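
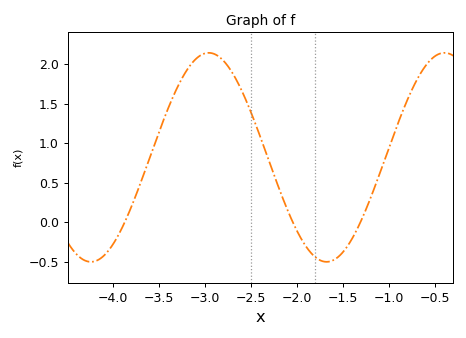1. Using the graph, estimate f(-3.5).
1.15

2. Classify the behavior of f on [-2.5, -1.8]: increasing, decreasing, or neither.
decreasing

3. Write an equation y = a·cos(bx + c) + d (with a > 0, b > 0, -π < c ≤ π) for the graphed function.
y = 1.32cos(2.45x + 0.972) + 0.82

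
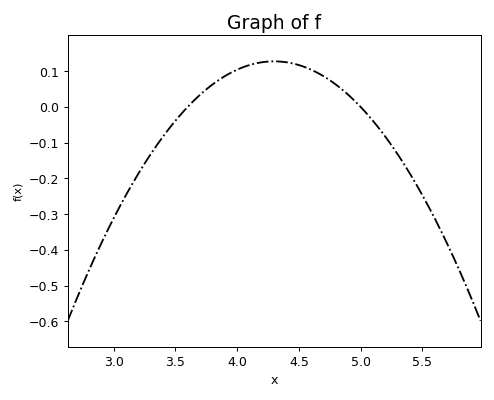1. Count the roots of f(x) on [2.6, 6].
2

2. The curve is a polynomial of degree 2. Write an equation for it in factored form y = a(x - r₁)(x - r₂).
y = -0.26(x - 3.6)(x - 5)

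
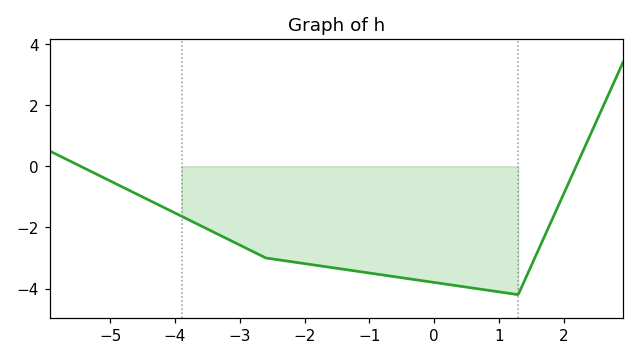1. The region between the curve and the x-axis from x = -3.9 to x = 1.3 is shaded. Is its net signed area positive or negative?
negative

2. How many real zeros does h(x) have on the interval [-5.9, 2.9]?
2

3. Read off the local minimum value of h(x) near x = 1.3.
-4.2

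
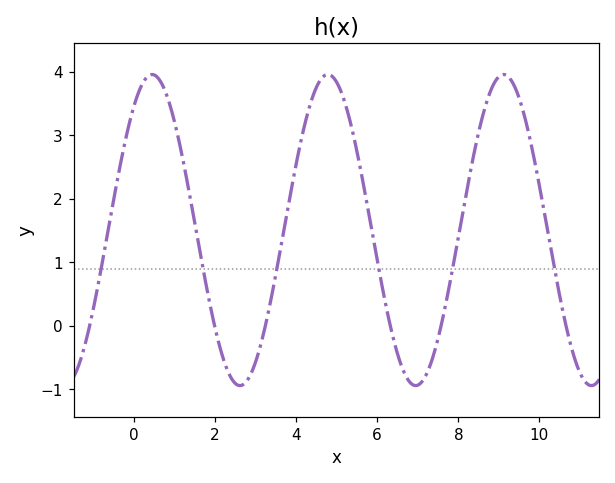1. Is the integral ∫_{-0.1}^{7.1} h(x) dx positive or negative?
positive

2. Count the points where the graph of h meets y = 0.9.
6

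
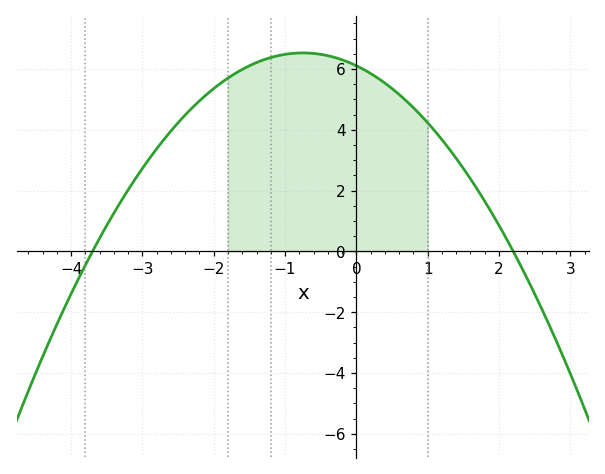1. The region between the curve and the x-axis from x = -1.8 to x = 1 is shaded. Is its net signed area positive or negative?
positive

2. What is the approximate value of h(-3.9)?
-1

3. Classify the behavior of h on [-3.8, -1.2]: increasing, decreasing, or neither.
increasing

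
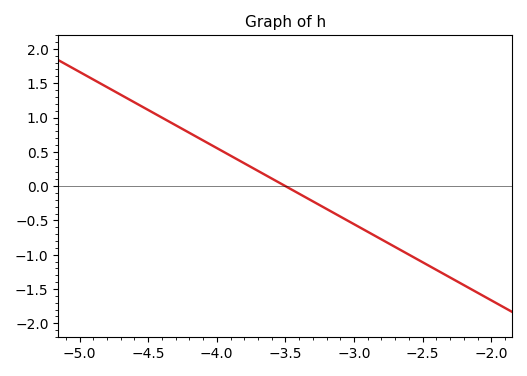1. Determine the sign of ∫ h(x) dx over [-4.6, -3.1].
positive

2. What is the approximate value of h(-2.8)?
-0.777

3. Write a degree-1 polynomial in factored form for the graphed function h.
y = -1.11(x + 3.5)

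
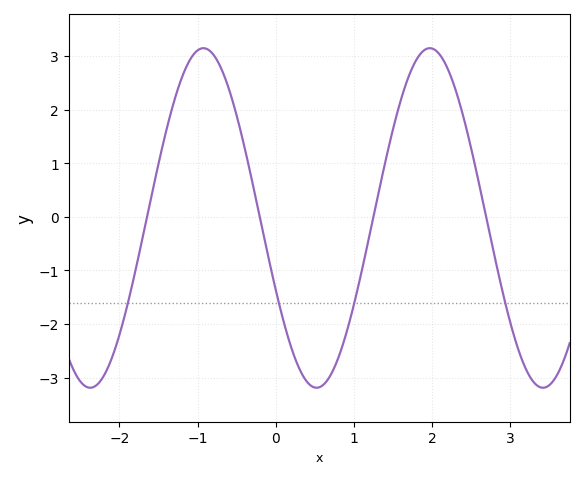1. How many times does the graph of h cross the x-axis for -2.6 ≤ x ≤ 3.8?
4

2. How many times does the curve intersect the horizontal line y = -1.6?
4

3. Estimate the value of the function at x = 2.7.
-0.068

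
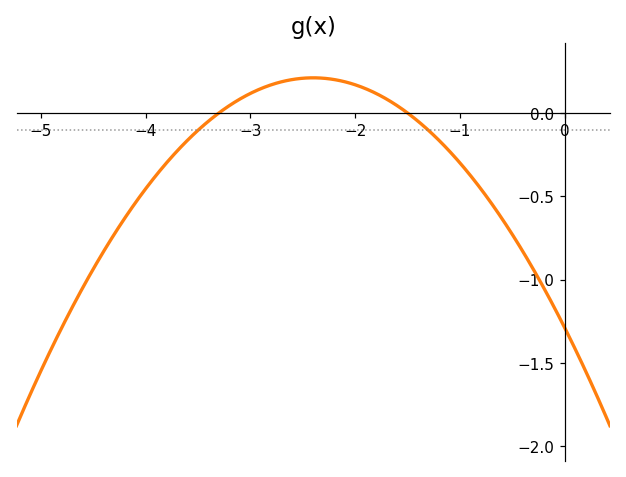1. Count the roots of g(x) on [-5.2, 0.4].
2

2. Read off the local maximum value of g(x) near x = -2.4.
0.211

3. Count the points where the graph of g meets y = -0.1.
2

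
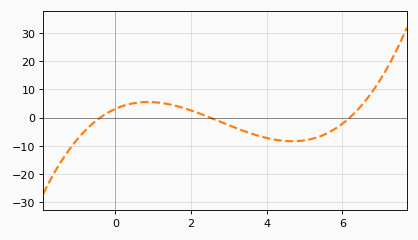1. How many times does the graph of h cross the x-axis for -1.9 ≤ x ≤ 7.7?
3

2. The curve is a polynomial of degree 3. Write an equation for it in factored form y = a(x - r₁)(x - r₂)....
y = 0.5(x + 0.4)(x - 2.5)(x - 6.2)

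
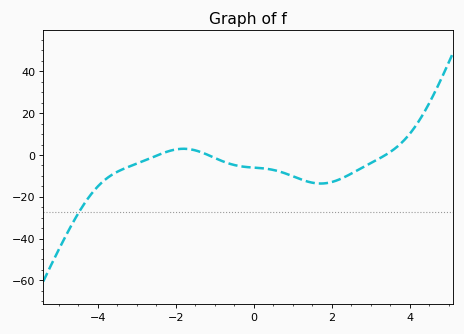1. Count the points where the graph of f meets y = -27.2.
1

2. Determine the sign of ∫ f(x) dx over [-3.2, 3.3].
negative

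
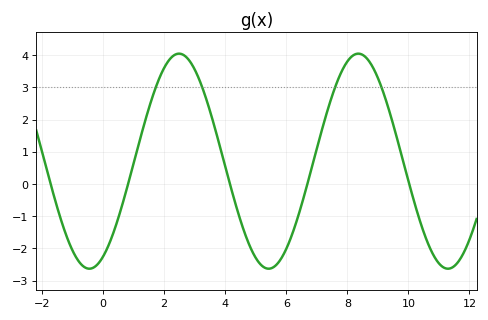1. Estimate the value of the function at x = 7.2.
1.8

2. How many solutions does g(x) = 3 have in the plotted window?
4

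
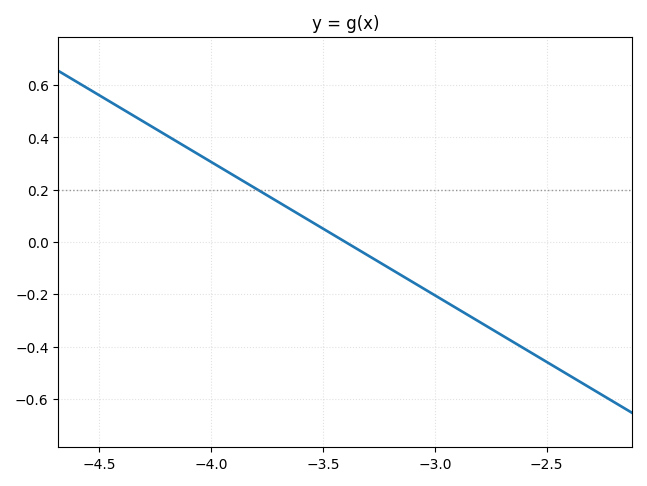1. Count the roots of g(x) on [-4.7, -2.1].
1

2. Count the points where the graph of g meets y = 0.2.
1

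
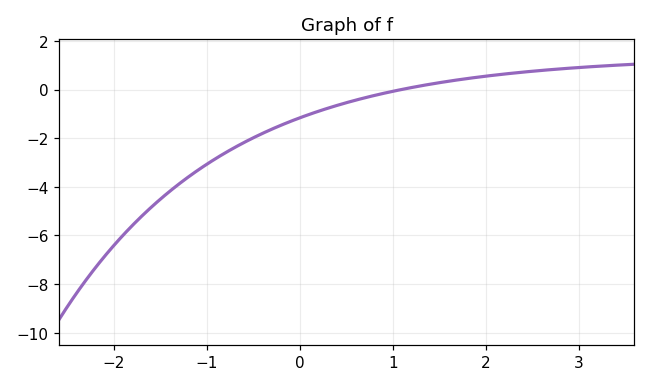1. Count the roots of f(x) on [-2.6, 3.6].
1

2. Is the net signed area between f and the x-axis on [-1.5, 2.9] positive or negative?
negative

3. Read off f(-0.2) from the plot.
-1.46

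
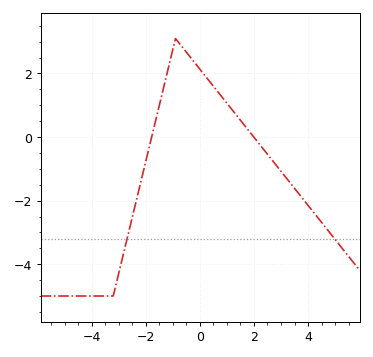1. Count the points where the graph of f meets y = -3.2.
2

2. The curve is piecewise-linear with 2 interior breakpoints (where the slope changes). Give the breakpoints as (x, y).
(-3.2, -5); (-0.9, 3.1)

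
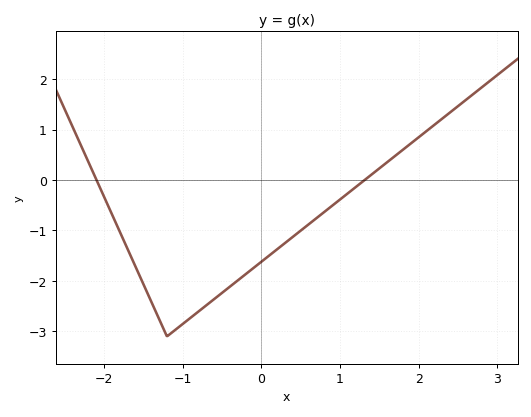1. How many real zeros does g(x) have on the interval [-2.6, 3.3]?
2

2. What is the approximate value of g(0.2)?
-1.37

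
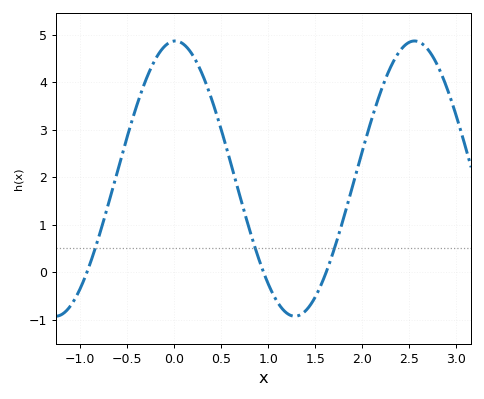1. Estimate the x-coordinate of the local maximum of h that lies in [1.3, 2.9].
2.56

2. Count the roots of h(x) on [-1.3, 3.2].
3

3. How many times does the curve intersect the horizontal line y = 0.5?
3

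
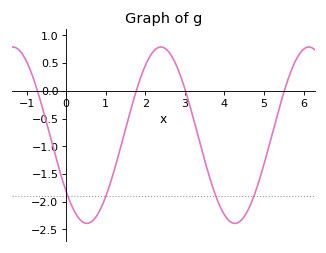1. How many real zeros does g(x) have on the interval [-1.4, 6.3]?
4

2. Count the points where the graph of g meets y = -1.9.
4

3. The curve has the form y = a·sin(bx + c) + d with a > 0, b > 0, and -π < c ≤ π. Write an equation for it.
y = 1.59sin(1.7x - 2.5) - 0.8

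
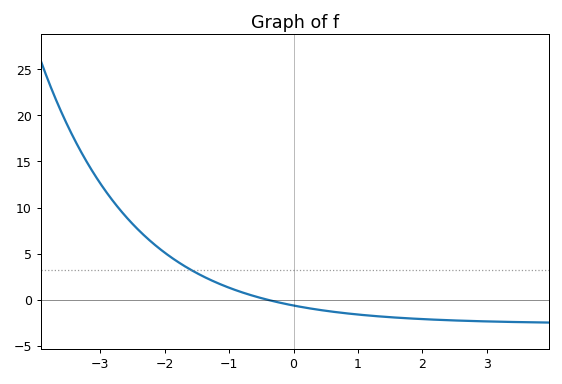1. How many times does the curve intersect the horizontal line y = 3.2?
1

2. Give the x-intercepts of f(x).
-0.401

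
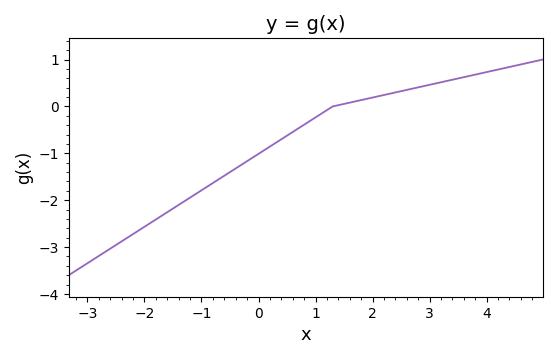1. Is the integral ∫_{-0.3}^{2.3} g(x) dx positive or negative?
negative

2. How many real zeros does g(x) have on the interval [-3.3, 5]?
1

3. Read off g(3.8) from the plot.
0.679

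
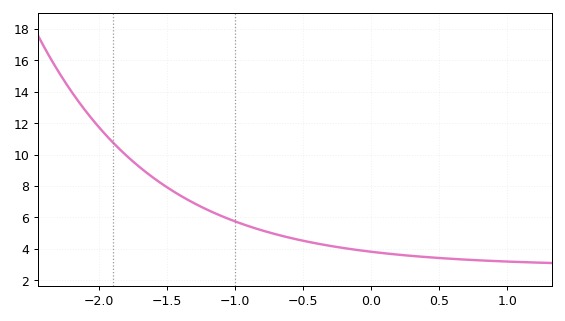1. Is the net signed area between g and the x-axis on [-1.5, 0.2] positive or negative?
positive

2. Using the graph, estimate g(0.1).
3.71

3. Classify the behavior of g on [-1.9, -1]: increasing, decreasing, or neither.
decreasing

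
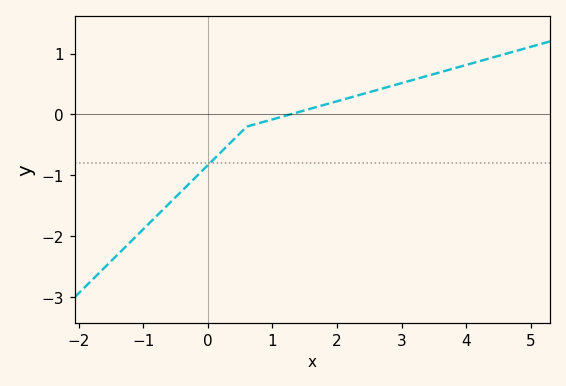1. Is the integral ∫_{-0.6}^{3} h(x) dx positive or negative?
negative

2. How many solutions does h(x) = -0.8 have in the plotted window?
1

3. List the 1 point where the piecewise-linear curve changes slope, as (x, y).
(0.6, -0.2)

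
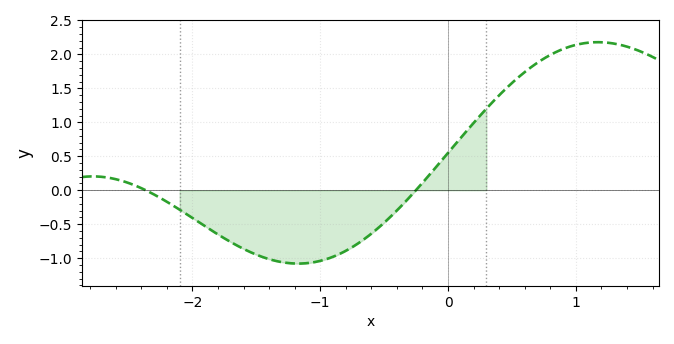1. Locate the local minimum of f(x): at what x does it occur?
-1.2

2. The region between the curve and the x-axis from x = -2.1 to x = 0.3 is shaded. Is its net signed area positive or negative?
negative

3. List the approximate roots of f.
-2.4, -0.3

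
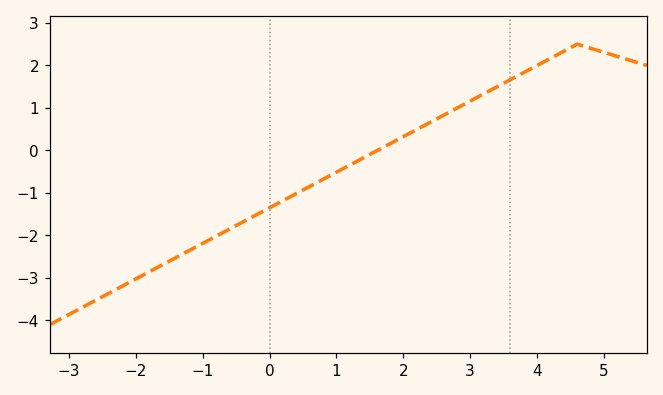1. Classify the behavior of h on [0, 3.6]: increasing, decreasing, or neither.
increasing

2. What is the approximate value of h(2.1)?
0.4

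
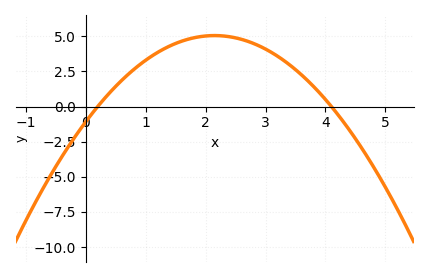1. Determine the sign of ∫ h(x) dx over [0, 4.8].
positive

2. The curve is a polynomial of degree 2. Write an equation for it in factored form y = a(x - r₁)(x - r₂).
y = -1.33(x - 0.2)(x - 4.1)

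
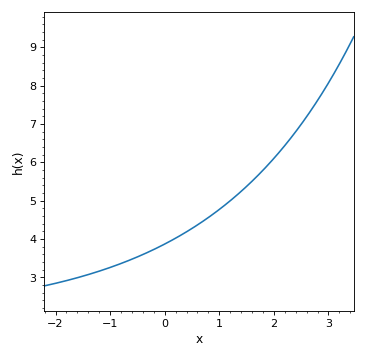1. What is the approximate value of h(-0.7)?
3.4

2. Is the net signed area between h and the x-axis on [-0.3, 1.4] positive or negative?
positive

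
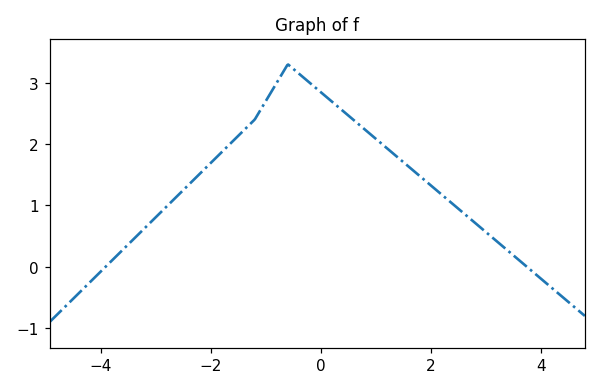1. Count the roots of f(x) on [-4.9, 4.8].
2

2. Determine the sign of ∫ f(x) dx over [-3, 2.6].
positive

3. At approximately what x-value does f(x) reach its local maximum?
-0.6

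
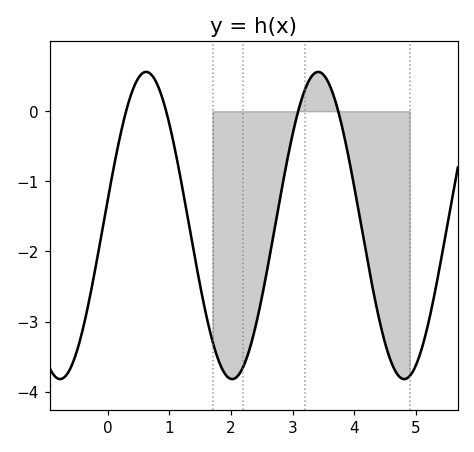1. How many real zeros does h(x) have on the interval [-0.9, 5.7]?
4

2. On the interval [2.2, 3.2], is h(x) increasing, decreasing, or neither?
increasing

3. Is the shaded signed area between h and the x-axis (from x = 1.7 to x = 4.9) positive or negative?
negative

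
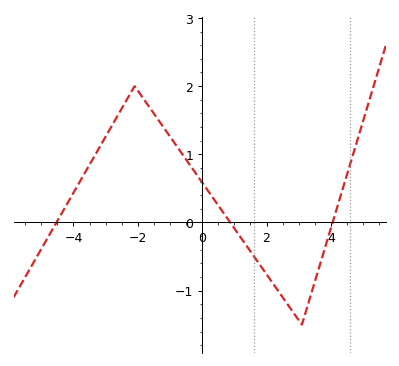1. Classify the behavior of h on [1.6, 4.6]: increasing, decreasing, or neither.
neither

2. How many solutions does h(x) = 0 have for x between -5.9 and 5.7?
3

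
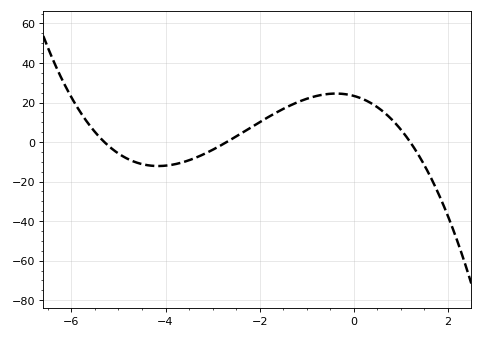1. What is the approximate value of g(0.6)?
15.9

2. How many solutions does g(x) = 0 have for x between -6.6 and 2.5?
3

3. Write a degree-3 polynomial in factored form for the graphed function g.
y = -1.36(x + 5.3)(x + 2.7)(x - 1.2)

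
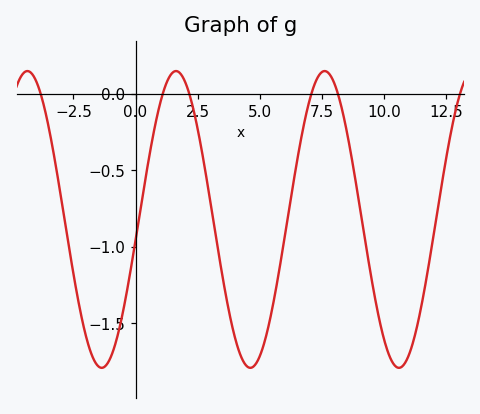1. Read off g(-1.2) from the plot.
-1.8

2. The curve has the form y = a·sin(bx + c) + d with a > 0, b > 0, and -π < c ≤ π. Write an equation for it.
y = 0.97sin(1.1x - 0.14) - 0.82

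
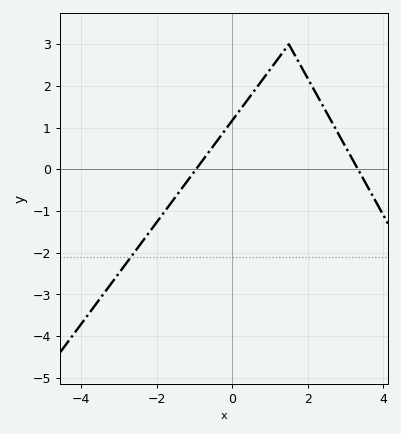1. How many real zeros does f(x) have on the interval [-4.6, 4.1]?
2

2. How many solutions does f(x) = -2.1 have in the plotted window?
1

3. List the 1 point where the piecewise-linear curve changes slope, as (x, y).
(1.5, 3)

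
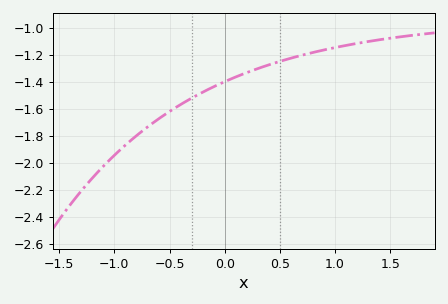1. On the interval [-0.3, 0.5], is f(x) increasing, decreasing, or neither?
increasing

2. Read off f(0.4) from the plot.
-1.28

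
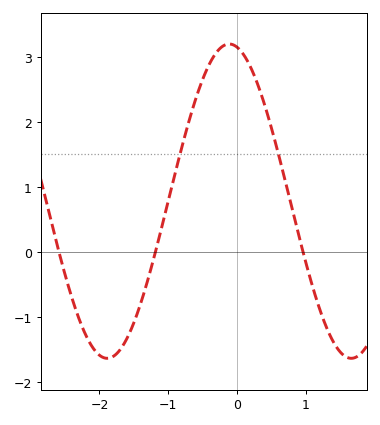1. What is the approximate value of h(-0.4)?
2.89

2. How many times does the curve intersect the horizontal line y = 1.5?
2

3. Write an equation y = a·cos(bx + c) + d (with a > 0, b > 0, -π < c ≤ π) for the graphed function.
y = 2.42cos(1.77x + 0.2) + 0.78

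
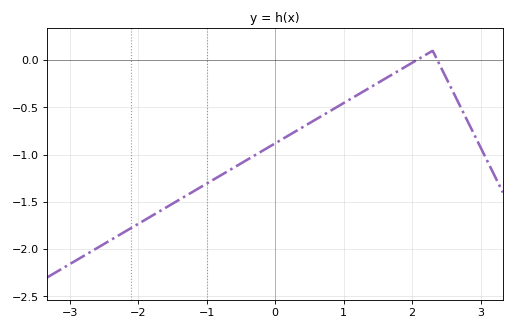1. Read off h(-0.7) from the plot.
-1.2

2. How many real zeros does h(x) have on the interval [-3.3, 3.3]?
2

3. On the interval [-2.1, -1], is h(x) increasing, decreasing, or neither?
increasing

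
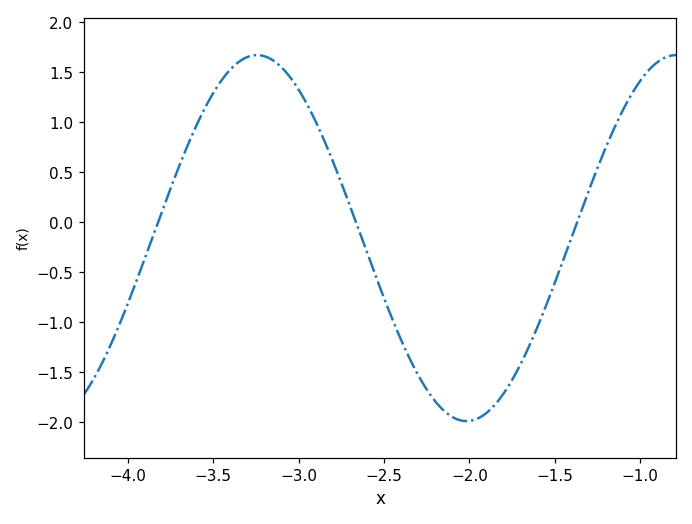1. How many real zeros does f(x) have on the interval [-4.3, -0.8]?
3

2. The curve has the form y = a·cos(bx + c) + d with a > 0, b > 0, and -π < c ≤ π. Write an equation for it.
y = 1.83cos(2.6x + 2) - 0.16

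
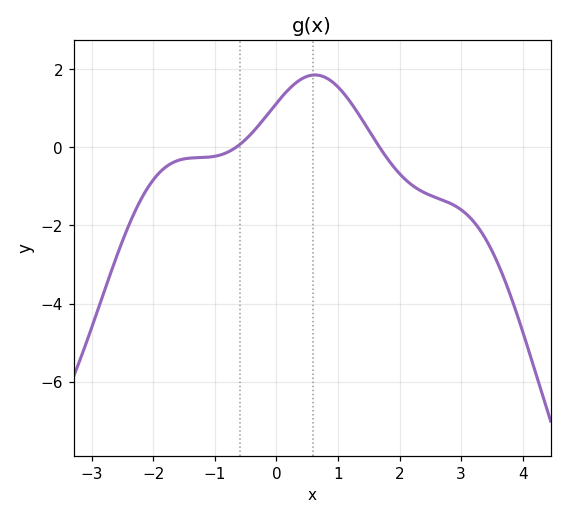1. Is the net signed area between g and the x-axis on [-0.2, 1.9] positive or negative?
positive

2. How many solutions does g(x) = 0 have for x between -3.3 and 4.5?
2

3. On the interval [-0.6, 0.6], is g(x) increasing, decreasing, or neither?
increasing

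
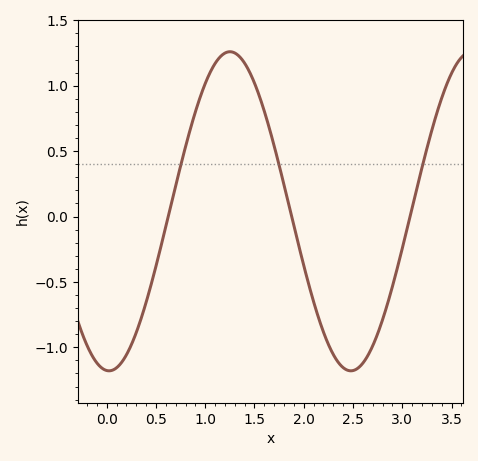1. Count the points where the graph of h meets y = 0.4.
3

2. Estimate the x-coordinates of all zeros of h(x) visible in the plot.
0.625, 1.88, 3.08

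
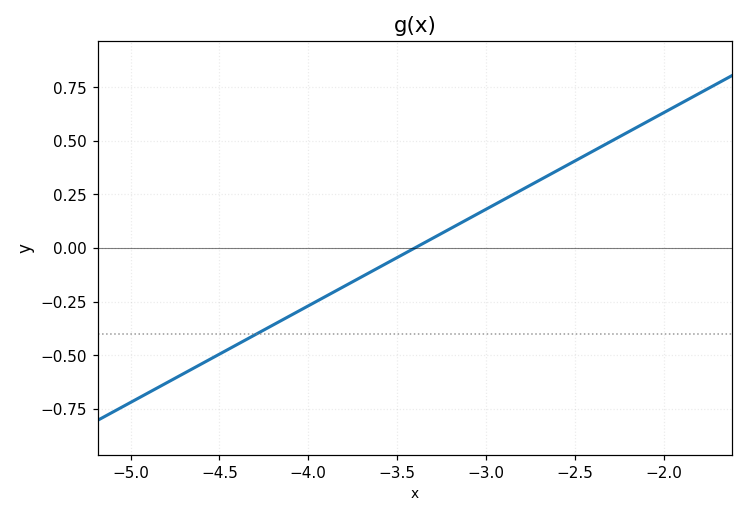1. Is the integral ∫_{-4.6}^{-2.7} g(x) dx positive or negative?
negative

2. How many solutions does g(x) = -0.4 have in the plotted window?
1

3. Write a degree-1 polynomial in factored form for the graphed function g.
y = 0.45(x + 3.4)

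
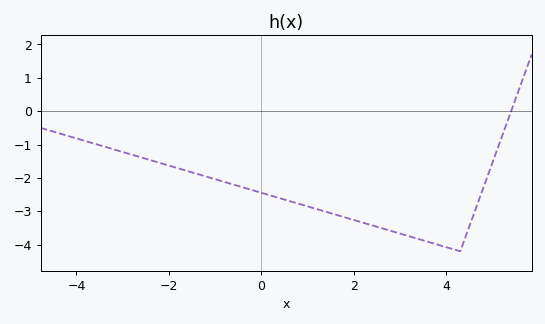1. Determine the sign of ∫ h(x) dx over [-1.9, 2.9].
negative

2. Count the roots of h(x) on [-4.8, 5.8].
1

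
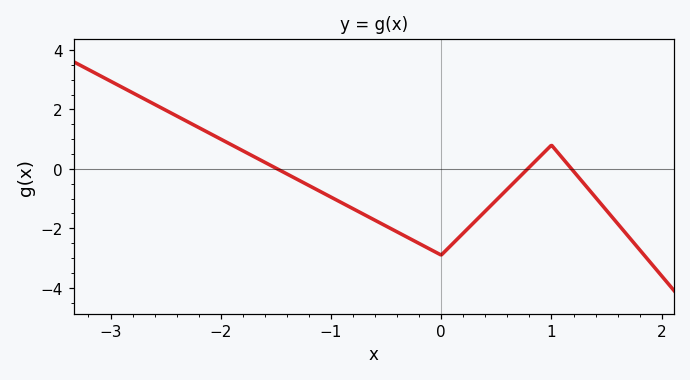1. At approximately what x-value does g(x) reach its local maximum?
0.999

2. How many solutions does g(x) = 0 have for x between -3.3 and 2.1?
3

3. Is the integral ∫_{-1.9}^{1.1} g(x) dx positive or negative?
negative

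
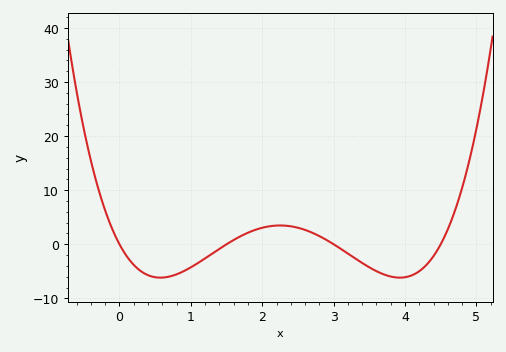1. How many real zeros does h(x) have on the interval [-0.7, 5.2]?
4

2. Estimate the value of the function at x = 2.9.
0.793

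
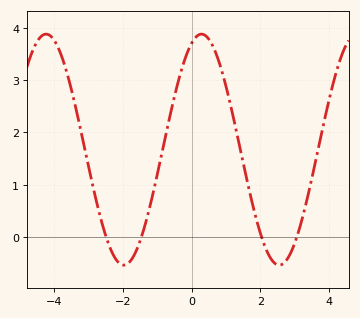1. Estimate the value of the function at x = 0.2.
3.9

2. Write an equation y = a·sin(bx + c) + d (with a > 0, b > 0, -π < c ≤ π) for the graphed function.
y = 2.21sin(1.4x + 1.2) + 1.67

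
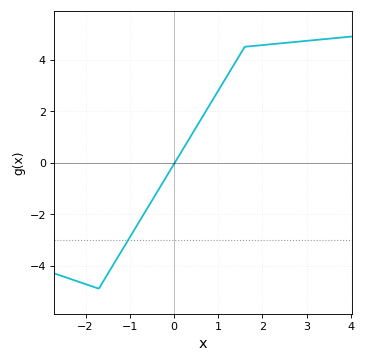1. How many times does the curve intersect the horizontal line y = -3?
1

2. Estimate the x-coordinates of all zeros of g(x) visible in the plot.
0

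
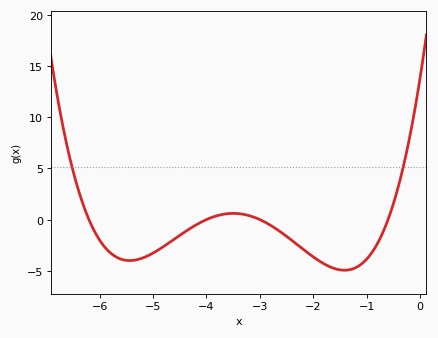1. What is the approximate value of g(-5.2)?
-4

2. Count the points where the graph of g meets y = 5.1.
2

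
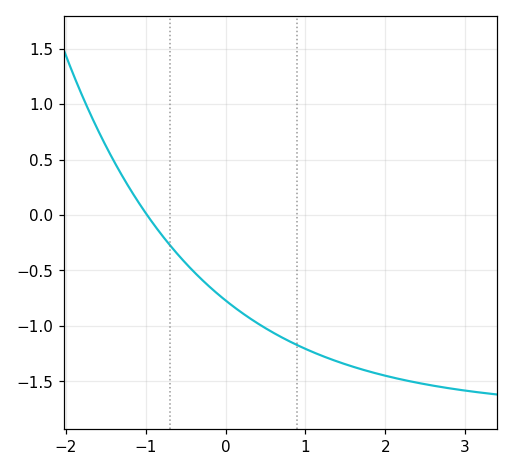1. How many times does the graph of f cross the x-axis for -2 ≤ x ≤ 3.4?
1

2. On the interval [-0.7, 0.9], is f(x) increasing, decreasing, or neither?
decreasing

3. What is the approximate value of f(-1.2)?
0.25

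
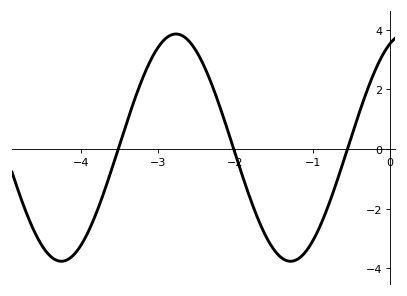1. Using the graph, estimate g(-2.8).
3.85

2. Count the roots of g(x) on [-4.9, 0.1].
3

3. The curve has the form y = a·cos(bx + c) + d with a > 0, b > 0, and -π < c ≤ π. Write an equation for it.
y = 3.81cos(2.12x - 0.412) + 0.05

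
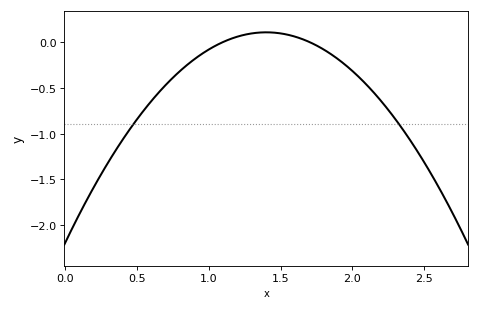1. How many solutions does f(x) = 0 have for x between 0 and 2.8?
2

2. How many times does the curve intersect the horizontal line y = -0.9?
2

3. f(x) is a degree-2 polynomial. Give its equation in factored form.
y = -1.17(x - 1.1)(x - 1.7)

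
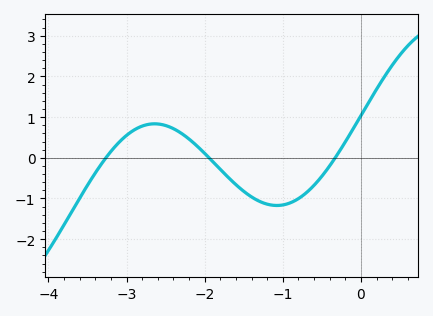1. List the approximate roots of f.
-3.26, -1.94, -0.33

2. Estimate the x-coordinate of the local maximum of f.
-2.64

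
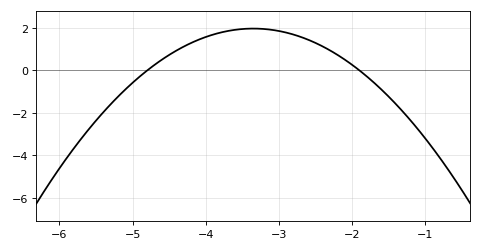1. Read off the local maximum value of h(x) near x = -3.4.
1.98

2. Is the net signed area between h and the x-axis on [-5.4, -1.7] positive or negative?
positive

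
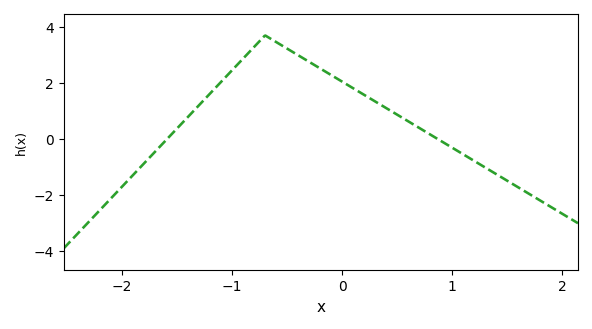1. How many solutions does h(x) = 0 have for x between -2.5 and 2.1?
2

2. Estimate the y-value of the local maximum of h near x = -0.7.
3.7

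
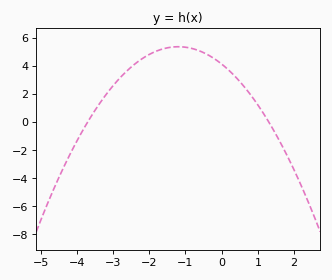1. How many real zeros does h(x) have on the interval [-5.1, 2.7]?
2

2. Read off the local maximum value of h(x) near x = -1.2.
5.4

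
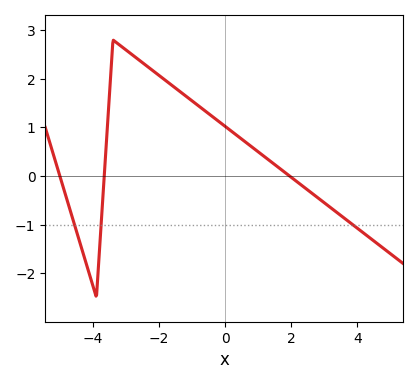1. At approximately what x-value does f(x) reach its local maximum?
-3.4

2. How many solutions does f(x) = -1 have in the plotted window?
3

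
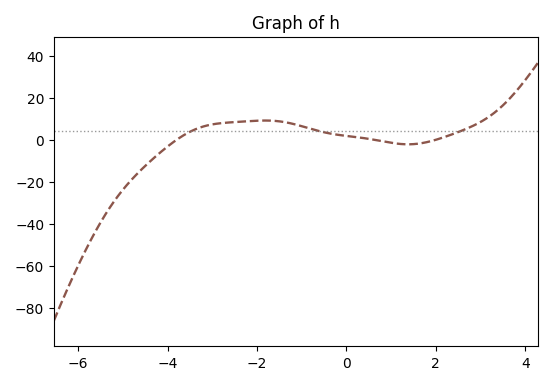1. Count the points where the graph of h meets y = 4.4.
3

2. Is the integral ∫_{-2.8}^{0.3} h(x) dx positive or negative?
positive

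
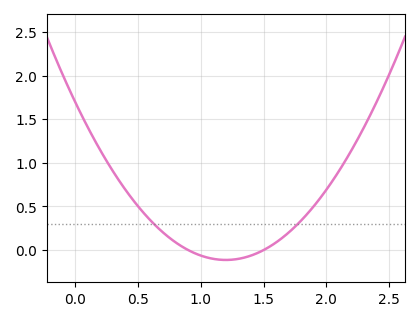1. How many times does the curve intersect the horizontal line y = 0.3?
2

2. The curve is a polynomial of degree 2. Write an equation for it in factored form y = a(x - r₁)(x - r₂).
y = 1.26(x - 0.9)(x - 1.5)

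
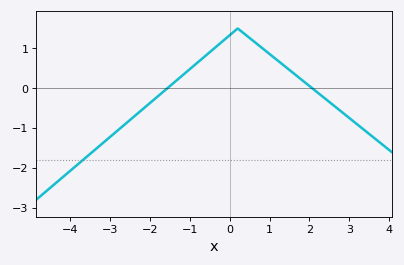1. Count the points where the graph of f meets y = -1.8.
1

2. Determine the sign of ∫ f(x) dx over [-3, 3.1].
positive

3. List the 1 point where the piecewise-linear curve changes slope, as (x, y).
(0.2, 1.5)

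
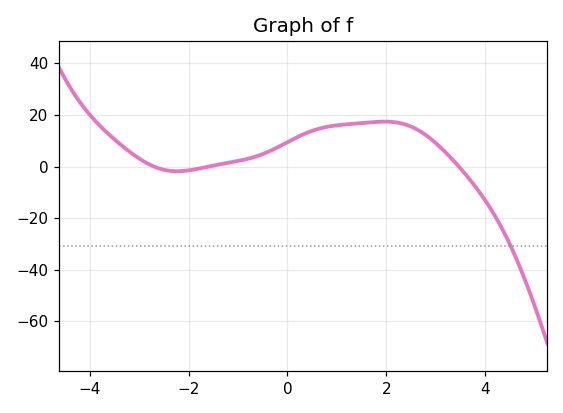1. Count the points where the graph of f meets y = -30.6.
1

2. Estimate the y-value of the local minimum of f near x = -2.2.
-2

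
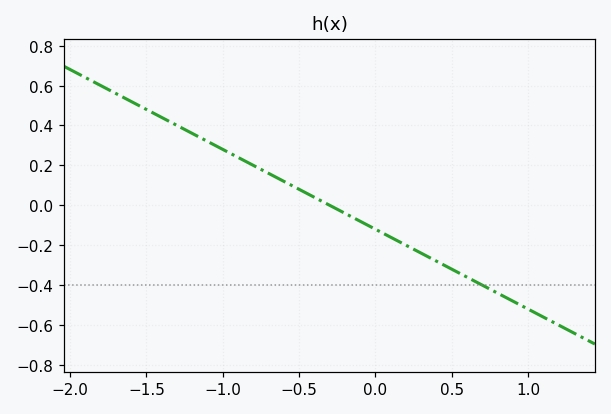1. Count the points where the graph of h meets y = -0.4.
1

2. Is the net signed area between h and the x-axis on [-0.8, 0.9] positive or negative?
negative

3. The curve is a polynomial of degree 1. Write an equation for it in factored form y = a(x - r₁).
y = -0.4(x + 0.3)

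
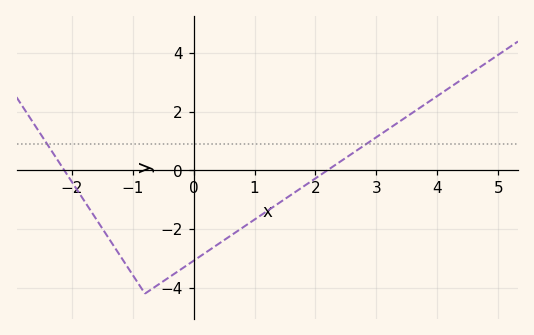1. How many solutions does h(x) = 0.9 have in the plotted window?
2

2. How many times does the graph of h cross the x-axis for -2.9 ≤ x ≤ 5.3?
2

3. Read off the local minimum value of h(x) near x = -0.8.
-4.2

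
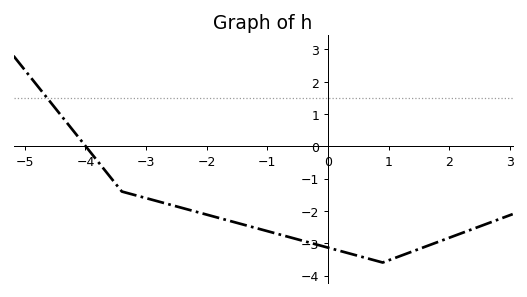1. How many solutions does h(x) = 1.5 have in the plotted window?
1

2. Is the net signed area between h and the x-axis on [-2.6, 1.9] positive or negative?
negative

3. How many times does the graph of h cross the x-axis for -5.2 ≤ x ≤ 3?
1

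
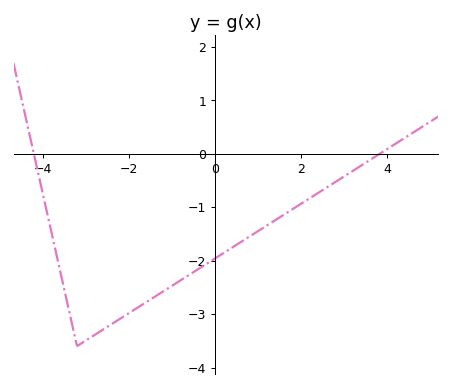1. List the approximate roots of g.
-4.2, 3.82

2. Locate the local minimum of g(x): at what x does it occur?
-3.2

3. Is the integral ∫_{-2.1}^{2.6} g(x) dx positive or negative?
negative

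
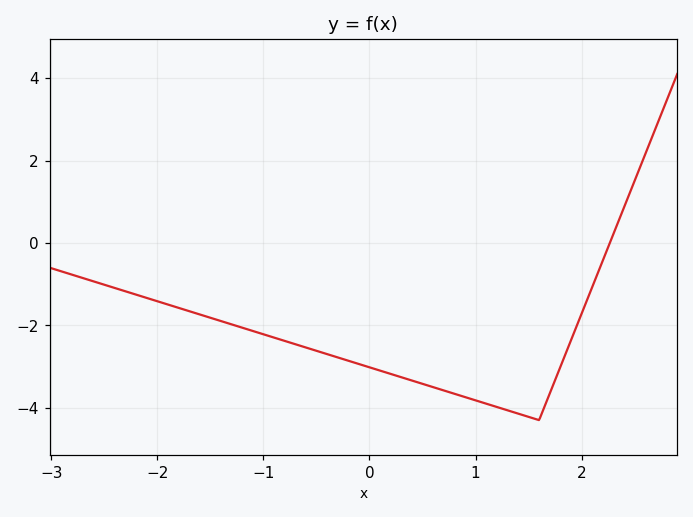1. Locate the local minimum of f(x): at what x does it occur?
1.6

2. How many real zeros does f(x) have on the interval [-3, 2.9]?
1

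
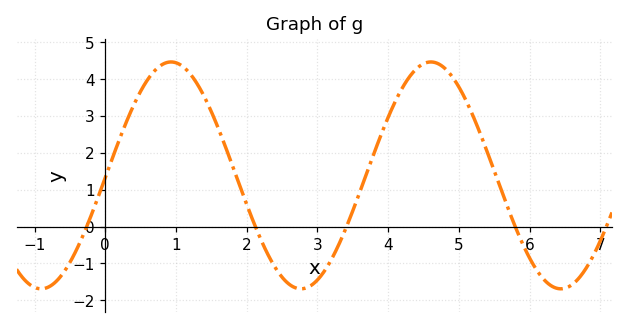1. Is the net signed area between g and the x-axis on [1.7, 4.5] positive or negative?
positive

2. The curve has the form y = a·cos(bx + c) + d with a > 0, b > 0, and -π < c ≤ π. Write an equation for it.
y = 3.08cos(1.7x - 1.6) + 1.39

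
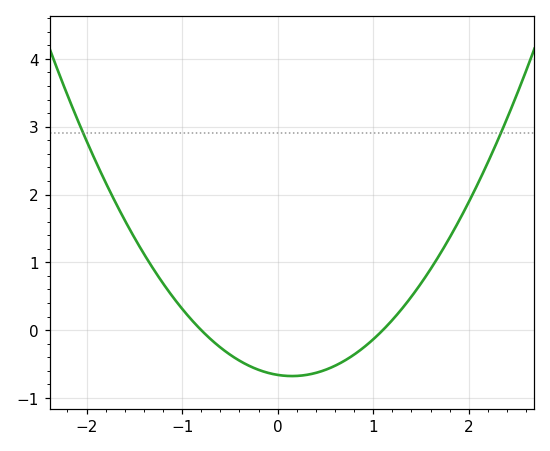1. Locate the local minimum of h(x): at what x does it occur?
0.2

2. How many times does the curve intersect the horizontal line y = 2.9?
2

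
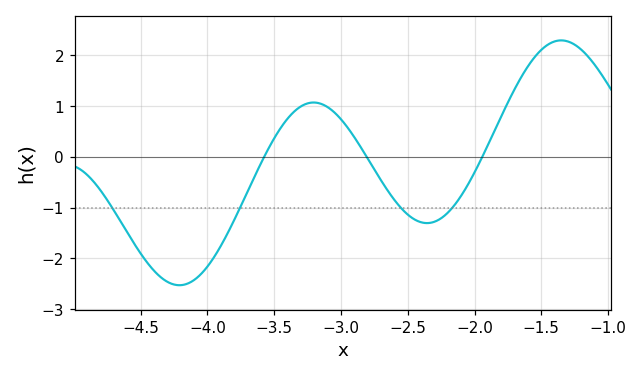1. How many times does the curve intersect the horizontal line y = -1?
4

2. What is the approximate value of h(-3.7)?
-0.7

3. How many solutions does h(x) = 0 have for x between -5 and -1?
3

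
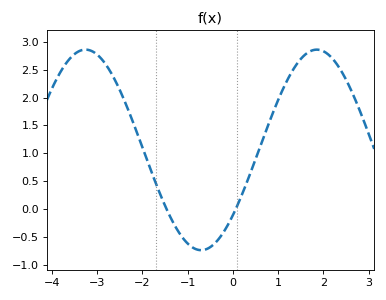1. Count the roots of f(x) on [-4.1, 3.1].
2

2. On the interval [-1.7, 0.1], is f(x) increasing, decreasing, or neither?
neither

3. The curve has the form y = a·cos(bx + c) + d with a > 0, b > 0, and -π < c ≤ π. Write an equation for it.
y = 1.8cos(1.2x - 2.3) + 1.06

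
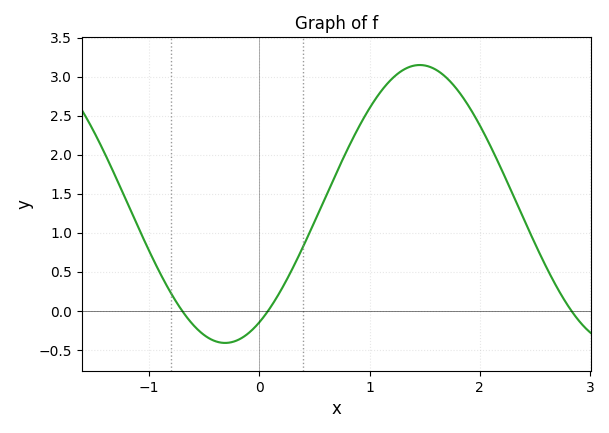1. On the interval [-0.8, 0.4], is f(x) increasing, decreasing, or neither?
neither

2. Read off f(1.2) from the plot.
2.95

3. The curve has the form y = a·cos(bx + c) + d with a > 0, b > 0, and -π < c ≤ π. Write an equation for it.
y = 1.78cos(1.8x - 2.6) + 1.37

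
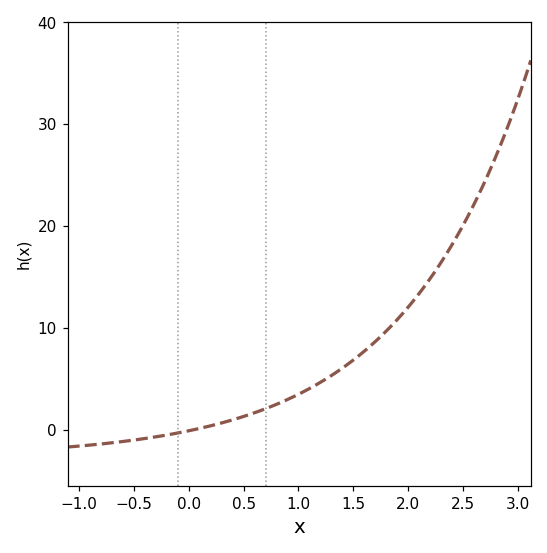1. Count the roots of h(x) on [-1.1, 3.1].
1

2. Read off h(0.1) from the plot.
0.165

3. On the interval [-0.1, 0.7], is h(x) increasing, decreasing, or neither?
increasing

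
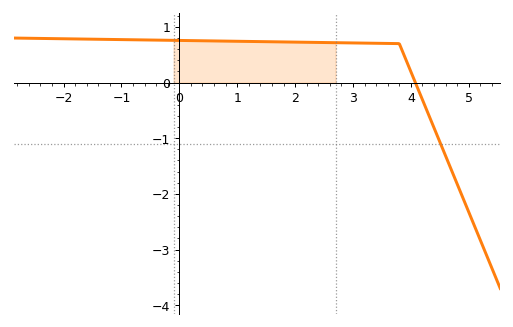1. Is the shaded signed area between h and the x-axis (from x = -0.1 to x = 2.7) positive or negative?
positive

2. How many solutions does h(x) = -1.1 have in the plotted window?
1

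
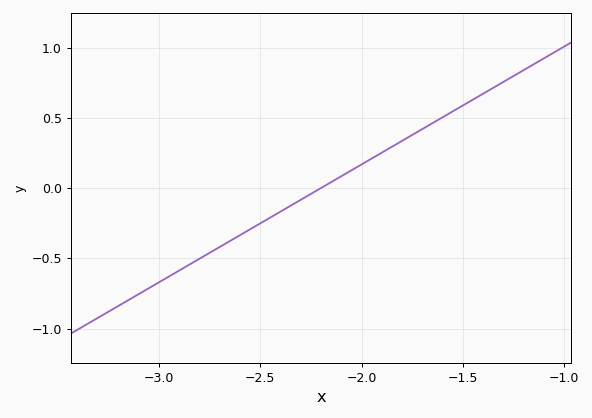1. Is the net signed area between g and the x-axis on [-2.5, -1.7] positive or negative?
positive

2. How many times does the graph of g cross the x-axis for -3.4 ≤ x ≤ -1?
1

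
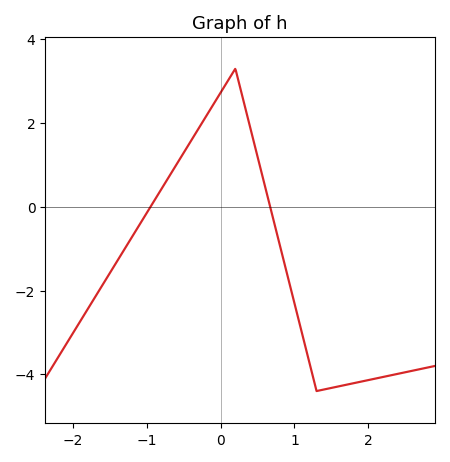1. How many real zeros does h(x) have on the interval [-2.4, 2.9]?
2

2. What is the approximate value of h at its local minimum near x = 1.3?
-4.4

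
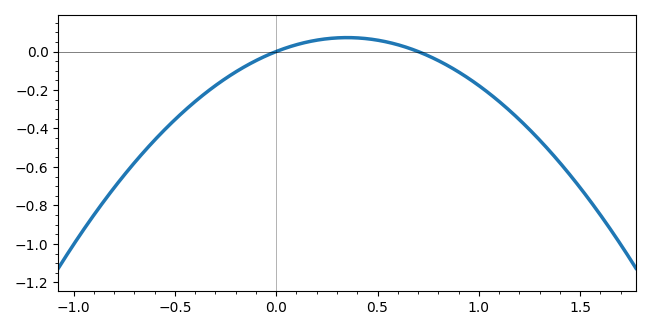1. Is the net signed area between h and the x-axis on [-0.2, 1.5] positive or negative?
negative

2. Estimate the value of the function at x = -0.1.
-0.047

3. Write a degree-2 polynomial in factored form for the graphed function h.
y = -0.59(x - 0)(x - 0.7)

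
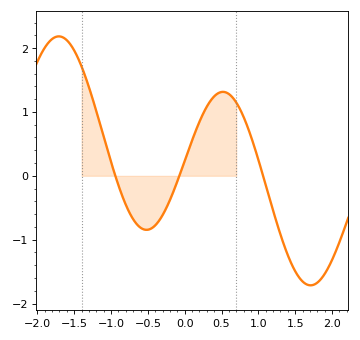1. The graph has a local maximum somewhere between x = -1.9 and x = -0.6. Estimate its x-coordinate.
-1.7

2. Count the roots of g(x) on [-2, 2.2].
3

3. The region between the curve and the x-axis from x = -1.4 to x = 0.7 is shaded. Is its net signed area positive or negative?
positive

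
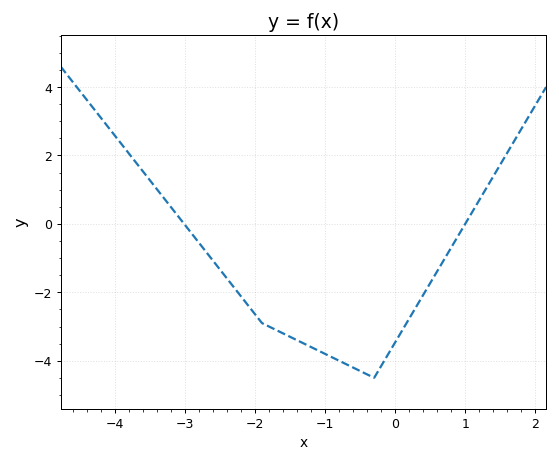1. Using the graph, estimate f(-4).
2.58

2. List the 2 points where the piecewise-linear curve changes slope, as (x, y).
(-1.9, -2.9); (-0.3, -4.5)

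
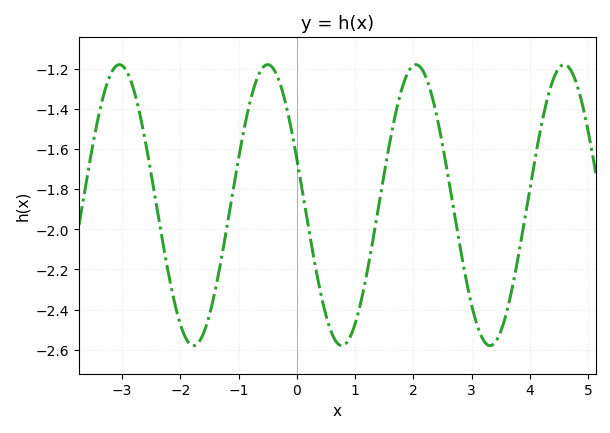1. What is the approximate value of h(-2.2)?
-2.23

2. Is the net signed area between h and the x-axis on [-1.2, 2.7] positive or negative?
negative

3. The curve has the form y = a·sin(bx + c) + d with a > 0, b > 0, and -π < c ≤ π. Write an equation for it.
y = 0.7sin(2.47x + 2.81) - 1.88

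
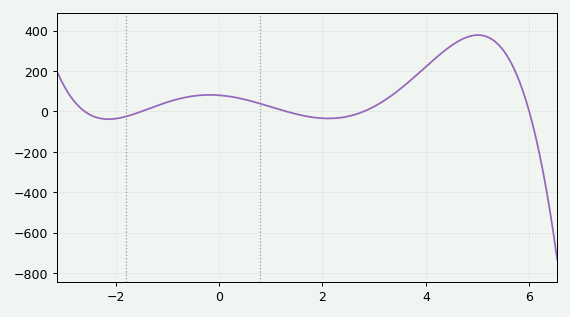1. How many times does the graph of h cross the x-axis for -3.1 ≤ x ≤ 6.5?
5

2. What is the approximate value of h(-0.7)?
67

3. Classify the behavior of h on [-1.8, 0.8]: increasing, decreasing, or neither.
neither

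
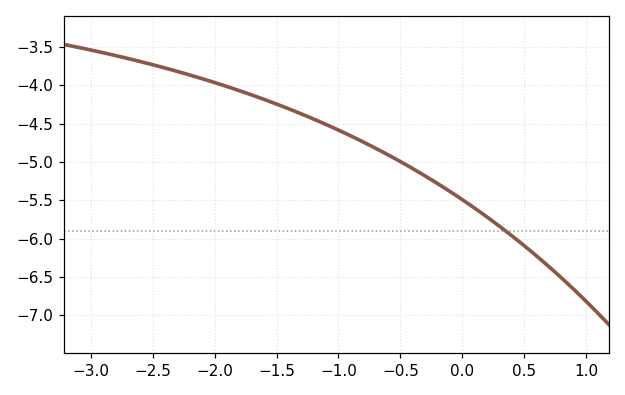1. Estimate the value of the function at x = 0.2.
-5.72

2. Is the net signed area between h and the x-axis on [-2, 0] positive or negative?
negative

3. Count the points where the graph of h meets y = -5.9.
1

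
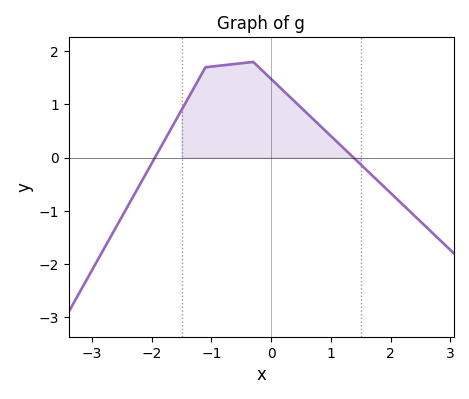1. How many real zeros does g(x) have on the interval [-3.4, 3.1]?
2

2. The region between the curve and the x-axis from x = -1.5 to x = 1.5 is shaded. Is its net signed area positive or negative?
positive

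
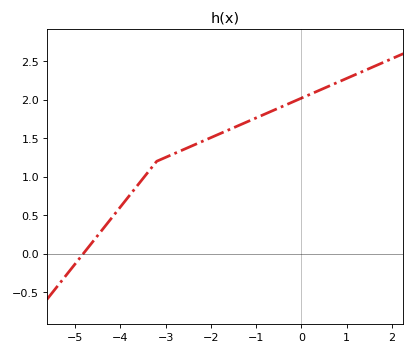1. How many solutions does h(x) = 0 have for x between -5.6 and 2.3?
1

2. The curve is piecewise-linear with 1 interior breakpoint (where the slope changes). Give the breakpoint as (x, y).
(-3.2, 1.2)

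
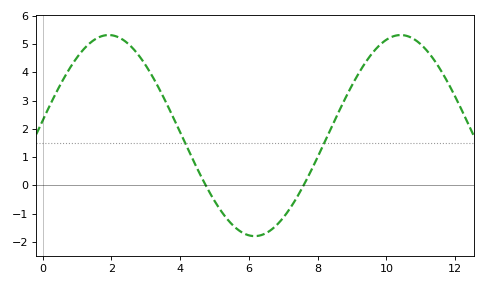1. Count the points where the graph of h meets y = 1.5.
2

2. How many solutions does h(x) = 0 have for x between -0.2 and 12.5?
2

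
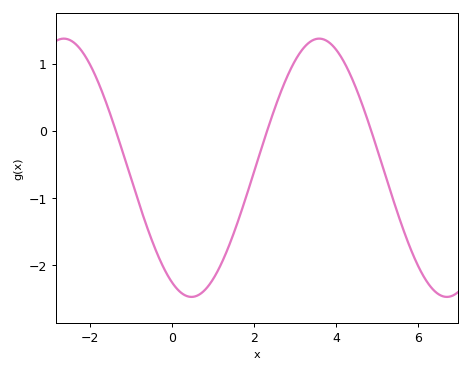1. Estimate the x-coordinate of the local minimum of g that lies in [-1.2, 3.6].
0.4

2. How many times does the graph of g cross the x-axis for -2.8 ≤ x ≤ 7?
3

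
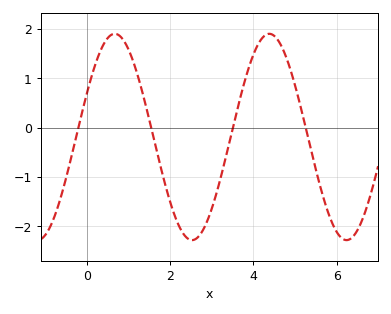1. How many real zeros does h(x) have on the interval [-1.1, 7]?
4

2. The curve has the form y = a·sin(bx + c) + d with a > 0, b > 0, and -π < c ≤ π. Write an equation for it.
y = 2.09sin(1.69x + 0.452) - 0.19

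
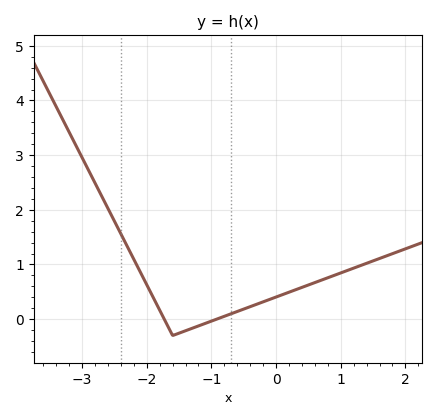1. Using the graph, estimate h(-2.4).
1.6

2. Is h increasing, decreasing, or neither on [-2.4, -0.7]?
neither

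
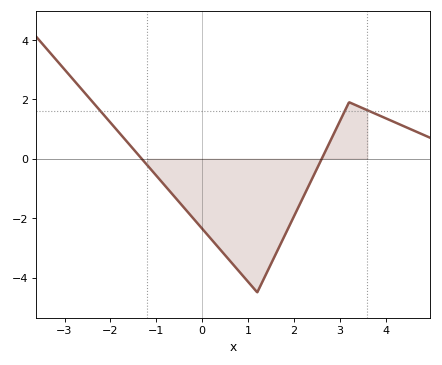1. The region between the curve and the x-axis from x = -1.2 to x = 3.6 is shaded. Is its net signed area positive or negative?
negative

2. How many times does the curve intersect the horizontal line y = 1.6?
3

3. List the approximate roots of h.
-1.4, 2.6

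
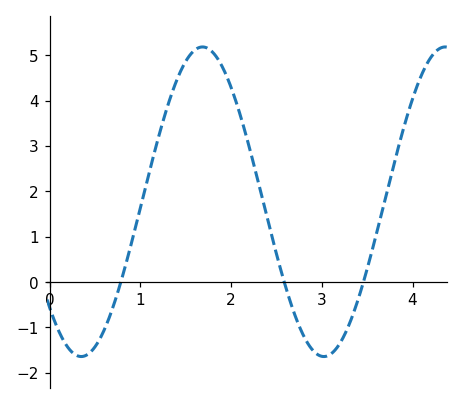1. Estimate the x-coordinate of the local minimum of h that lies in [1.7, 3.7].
3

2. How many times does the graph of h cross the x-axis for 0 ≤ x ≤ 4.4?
3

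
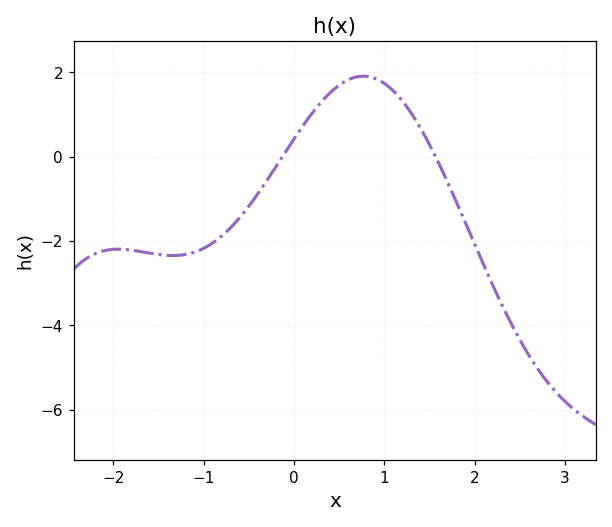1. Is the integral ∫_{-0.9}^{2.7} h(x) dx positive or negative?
negative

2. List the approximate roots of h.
-0.1, 1.6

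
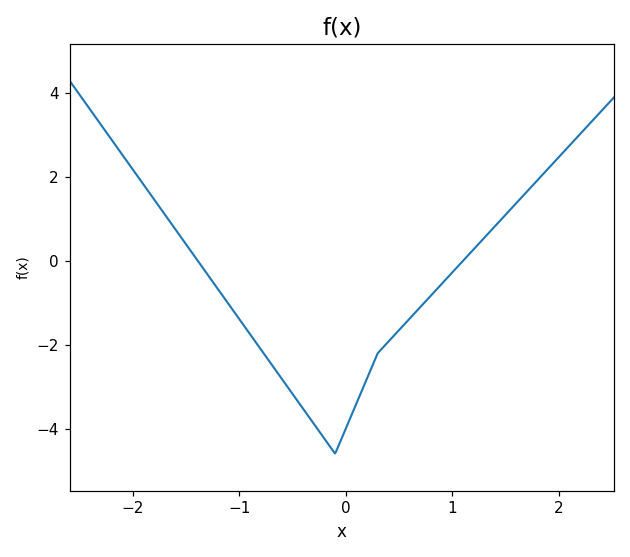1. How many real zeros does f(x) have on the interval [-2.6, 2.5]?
2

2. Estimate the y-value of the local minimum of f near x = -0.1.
-4.6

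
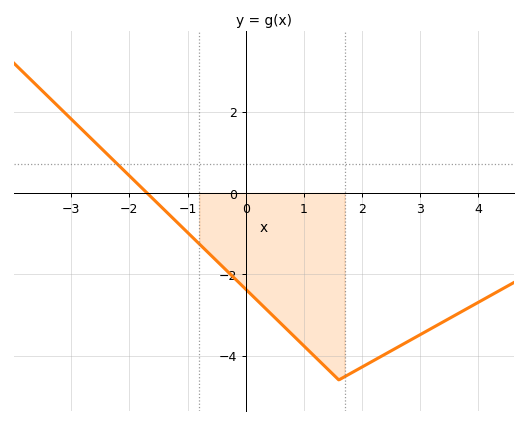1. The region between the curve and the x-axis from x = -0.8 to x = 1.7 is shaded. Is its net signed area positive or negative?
negative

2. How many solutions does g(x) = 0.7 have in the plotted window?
1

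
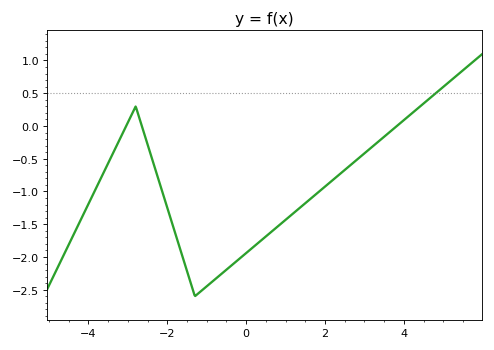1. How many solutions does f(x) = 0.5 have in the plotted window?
1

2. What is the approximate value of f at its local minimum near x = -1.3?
-2.6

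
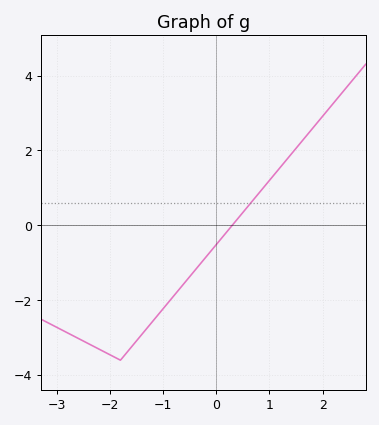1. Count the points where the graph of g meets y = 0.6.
1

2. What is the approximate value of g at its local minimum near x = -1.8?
-3.6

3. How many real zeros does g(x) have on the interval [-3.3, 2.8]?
1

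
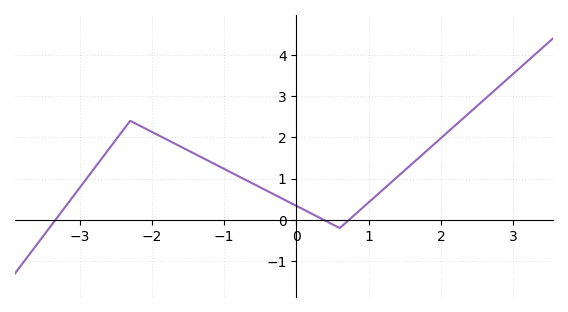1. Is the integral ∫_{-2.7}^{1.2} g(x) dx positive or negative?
positive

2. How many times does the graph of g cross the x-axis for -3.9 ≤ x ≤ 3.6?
3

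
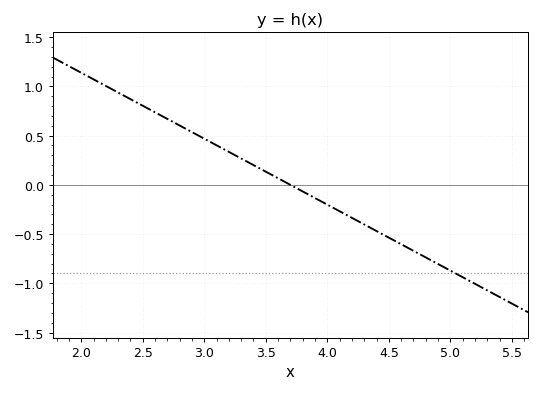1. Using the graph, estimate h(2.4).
0.85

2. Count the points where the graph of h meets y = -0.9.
1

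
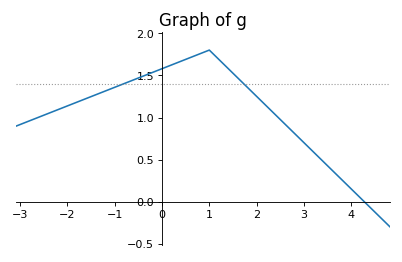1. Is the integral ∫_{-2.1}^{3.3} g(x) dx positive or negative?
positive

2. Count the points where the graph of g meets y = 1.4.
2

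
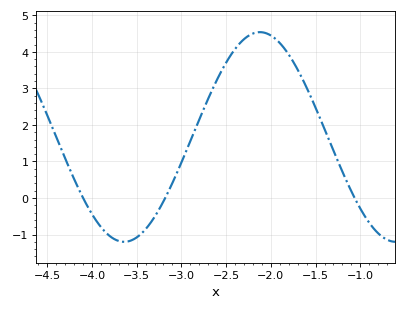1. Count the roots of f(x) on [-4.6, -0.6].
3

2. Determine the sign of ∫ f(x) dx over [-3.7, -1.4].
positive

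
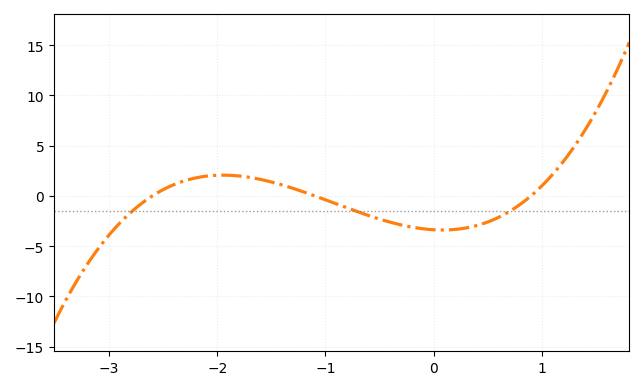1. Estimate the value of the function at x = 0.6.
-2.14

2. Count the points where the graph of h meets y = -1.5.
3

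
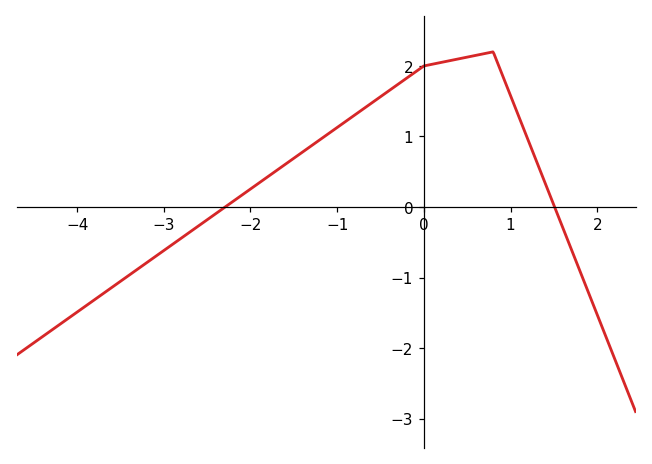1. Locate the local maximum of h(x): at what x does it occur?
0.799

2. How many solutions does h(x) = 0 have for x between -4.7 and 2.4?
2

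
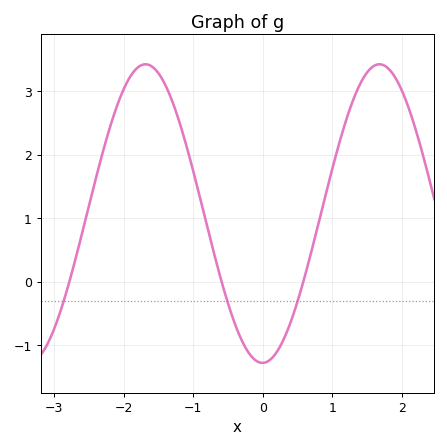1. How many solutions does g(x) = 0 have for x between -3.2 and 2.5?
3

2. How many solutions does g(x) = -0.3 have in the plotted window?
3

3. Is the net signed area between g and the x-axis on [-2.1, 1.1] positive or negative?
positive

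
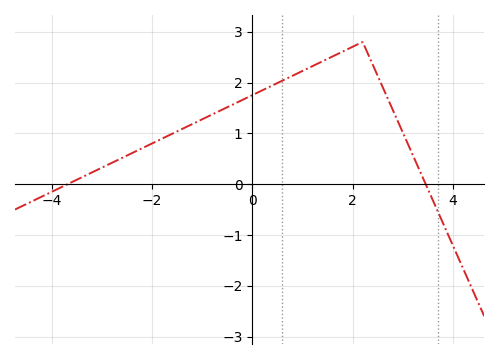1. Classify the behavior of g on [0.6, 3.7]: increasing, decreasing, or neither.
neither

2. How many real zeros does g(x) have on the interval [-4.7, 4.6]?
2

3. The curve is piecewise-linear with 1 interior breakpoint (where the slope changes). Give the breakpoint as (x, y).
(2.2, 2.8)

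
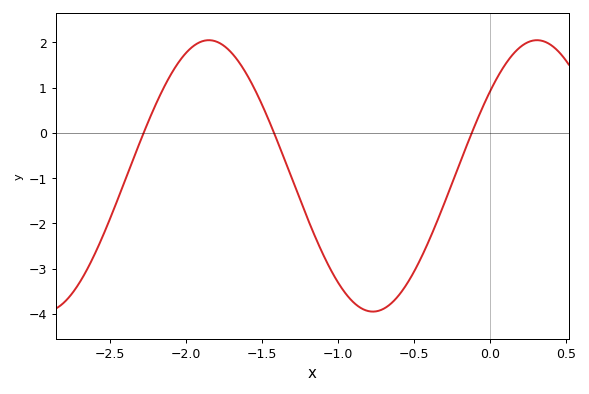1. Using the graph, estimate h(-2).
1.77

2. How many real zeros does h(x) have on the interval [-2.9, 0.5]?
3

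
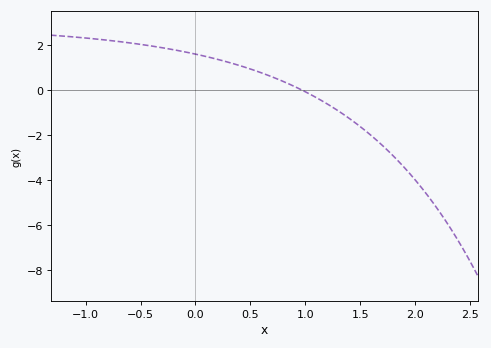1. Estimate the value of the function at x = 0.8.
0.4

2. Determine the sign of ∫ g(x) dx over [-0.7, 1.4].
positive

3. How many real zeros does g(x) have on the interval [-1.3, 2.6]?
1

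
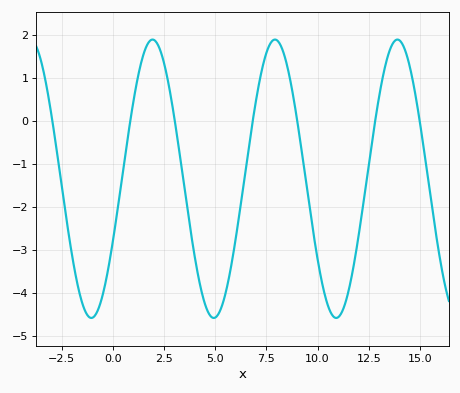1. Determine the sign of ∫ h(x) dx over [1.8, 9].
negative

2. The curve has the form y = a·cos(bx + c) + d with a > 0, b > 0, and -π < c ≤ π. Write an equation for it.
y = 3.24cos(1.05x - 2.03) - 1.35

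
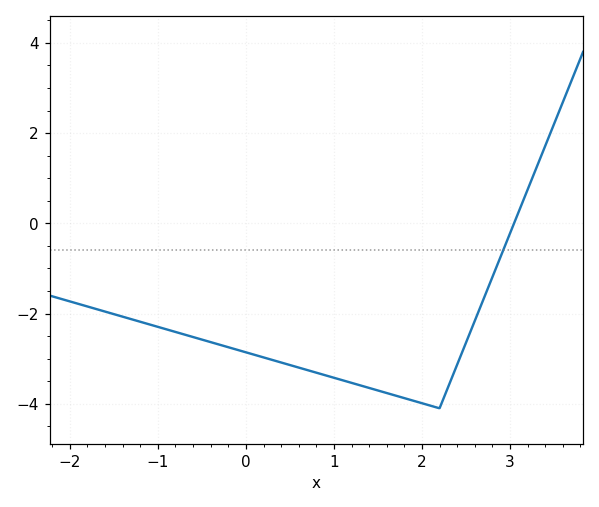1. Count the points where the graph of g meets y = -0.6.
1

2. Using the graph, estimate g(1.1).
-3.4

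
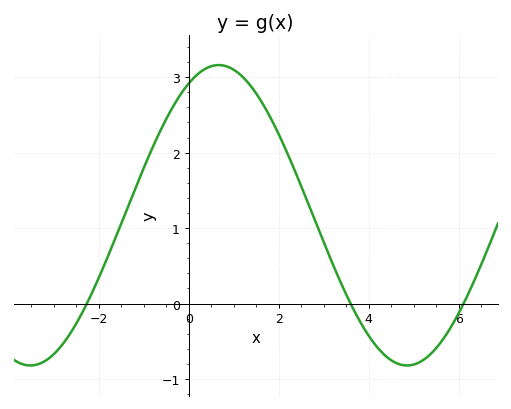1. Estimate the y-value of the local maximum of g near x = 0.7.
3.16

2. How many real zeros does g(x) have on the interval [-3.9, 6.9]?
3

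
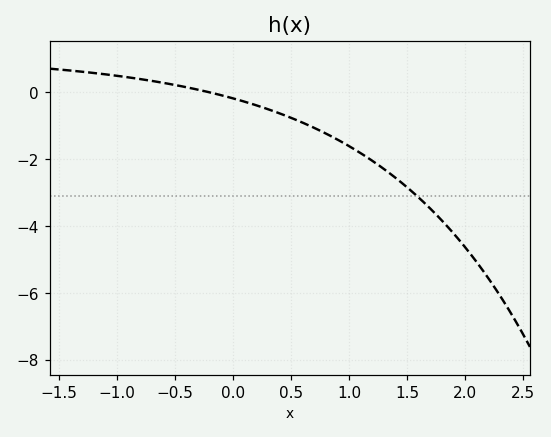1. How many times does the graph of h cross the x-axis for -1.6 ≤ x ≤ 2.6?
1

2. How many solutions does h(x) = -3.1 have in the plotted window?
1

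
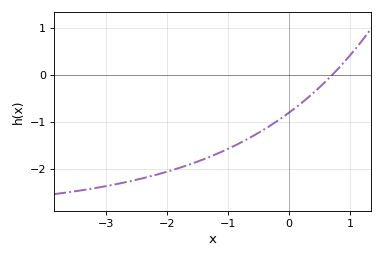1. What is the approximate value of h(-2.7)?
-2.28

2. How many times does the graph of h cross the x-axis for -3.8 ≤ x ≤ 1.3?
1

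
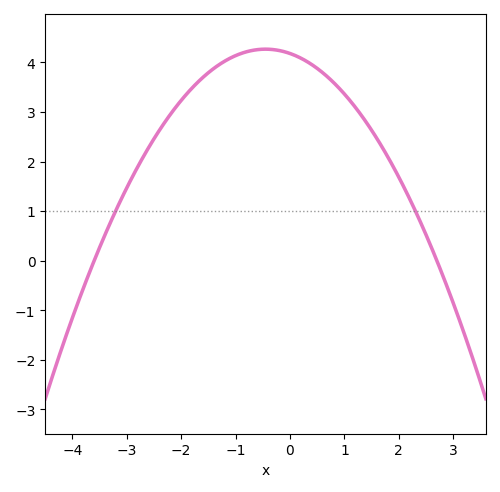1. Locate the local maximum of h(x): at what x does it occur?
-0.45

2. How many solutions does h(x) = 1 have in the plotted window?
2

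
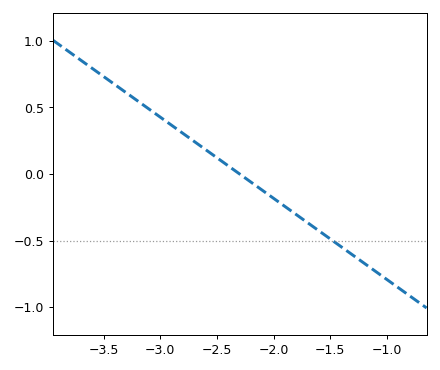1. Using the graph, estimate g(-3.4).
0.65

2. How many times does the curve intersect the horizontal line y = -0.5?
1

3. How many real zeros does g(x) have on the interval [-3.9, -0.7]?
1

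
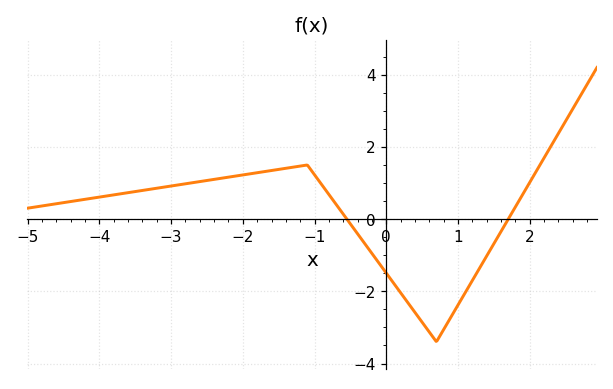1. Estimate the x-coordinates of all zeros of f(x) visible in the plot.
-0.6, 1.8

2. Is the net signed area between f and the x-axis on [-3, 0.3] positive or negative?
positive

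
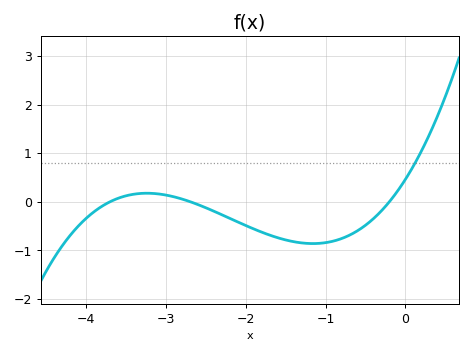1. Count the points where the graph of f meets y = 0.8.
1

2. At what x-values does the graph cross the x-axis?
-3.7, -2.7, -0.2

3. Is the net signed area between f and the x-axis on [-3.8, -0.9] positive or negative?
negative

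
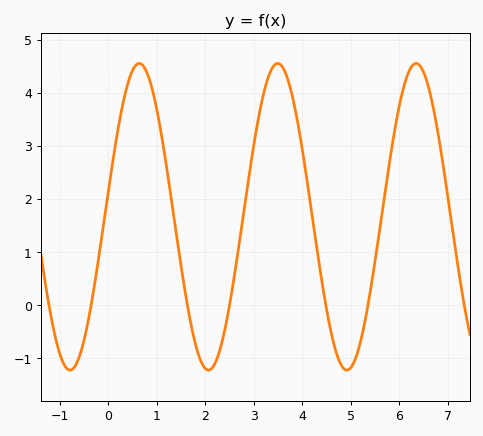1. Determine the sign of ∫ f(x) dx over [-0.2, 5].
positive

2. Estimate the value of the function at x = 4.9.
-1.2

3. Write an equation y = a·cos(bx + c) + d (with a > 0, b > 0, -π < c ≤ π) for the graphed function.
y = 2.89cos(2.2x - 1.4) + 1.67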